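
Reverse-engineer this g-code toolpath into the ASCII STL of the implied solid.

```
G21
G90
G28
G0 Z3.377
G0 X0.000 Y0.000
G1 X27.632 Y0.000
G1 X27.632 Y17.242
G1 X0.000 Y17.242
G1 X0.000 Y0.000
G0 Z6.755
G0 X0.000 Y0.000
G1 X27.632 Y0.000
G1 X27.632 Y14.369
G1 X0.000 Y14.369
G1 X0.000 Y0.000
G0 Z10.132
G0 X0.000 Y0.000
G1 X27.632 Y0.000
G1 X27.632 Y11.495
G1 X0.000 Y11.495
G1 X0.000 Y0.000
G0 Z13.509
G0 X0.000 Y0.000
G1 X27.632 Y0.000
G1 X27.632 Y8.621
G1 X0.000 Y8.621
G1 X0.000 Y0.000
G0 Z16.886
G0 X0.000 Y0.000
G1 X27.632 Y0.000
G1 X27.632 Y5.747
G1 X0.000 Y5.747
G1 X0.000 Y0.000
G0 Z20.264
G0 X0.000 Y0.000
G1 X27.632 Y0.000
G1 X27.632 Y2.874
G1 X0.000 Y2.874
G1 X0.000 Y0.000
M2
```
solid part
  facet normal 0.0000 0.0000 -1.0000
    outer loop
      vertex 27.632 20.116 0.000
      vertex 27.632 0.000 0.000
      vertex 0.000 0.000 0.000
    endloop
  endfacet
  facet normal 0.0000 0.0000 -1.0000
    outer loop
      vertex 0.000 20.116 0.000
      vertex 27.632 20.116 0.000
      vertex 0.000 0.000 0.000
    endloop
  endfacet
  facet normal 0.0000 -1.0000 0.0000
    outer loop
      vertex 0.000 0.000 0.000
      vertex 27.632 0.000 0.000
      vertex 27.632 0.000 23.641
    endloop
  endfacet
  facet normal 0.0000 -1.0000 0.0000
    outer loop
      vertex 0.000 0.000 0.000
      vertex 27.632 0.000 23.641
      vertex 0.000 0.000 23.641
    endloop
  endfacet
  facet normal 0.0000 0.7616 0.6480
    outer loop
      vertex 0.000 0.000 23.641
      vertex 27.632 0.000 23.641
      vertex 27.632 20.116 0.000
    endloop
  endfacet
  facet normal 0.0000 0.7616 0.6480
    outer loop
      vertex 0.000 0.000 23.641
      vertex 27.632 20.116 0.000
      vertex 0.000 20.116 0.000
    endloop
  endfacet
  facet normal -1.0000 0.0000 0.0000
    outer loop
      vertex 0.000 0.000 23.641
      vertex 0.000 20.116 0.000
      vertex 0.000 0.000 0.000
    endloop
  endfacet
  facet normal 1.0000 0.0000 0.0000
    outer loop
      vertex 27.632 0.000 0.000
      vertex 27.632 20.116 0.000
      vertex 27.632 0.000 23.641
    endloop
  endfacet
endsolid part

The G0 Z moves step by Δz≈3.377 mm. The G1 loops shrink linearly with z, so the solid tapers from its base footprint up to z≈23.6. Closing with a flat bottom cap and the tapered top and triangulating gives 8 facets — a wedge (ramp): 27.6 × 20.1 mm base, rising to 23.6 mm along the y=0 edge and sloping linearly to z=0 at y=20.1.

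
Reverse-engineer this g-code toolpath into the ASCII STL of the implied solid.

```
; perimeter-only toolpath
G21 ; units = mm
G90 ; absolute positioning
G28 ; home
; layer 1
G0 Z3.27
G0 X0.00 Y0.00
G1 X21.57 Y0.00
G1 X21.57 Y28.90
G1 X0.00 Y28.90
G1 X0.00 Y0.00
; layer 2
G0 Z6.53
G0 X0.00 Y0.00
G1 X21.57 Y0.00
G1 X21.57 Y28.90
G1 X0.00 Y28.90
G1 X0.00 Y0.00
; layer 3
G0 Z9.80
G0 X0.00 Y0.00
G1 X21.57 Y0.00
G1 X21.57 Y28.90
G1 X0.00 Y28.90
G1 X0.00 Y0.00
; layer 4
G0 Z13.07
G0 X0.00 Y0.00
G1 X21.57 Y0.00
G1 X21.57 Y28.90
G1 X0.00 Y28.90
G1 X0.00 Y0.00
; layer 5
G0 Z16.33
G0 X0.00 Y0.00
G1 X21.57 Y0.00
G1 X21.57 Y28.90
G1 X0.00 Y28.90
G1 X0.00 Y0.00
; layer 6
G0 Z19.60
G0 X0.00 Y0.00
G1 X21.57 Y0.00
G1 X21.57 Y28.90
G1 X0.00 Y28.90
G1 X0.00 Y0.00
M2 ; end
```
solid part
  facet normal 0.0000 0.0000 -1.0000
    outer loop
      vertex 21.57 28.90 0.00
      vertex 21.57 0.00 0.00
      vertex 0.00 0.00 0.00
    endloop
  endfacet
  facet normal 0.0000 0.0000 -1.0000
    outer loop
      vertex 0.00 28.90 0.00
      vertex 21.57 28.90 0.00
      vertex 0.00 0.00 0.00
    endloop
  endfacet
  facet normal 0.0000 0.0000 1.0000
    outer loop
      vertex 0.00 0.00 19.60
      vertex 21.57 0.00 19.60
      vertex 21.57 28.90 19.60
    endloop
  endfacet
  facet normal 0.0000 0.0000 1.0000
    outer loop
      vertex 0.00 0.00 19.60
      vertex 21.57 28.90 19.60
      vertex 0.00 28.90 19.60
    endloop
  endfacet
  facet normal 0.0000 -1.0000 0.0000
    outer loop
      vertex 0.00 0.00 0.00
      vertex 21.57 0.00 0.00
      vertex 21.57 0.00 19.60
    endloop
  endfacet
  facet normal 0.0000 -1.0000 0.0000
    outer loop
      vertex 0.00 0.00 0.00
      vertex 21.57 0.00 19.60
      vertex 0.00 0.00 19.60
    endloop
  endfacet
  facet normal 0.0000 1.0000 0.0000
    outer loop
      vertex 21.57 28.90 19.60
      vertex 21.57 28.90 0.00
      vertex 0.00 28.90 0.00
    endloop
  endfacet
  facet normal 0.0000 1.0000 0.0000
    outer loop
      vertex 0.00 28.90 19.60
      vertex 21.57 28.90 19.60
      vertex 0.00 28.90 0.00
    endloop
  endfacet
  facet normal -1.0000 0.0000 0.0000
    outer loop
      vertex 0.00 28.90 19.60
      vertex 0.00 28.90 0.00
      vertex 0.00 0.00 0.00
    endloop
  endfacet
  facet normal -1.0000 0.0000 0.0000
    outer loop
      vertex 0.00 0.00 19.60
      vertex 0.00 28.90 19.60
      vertex 0.00 0.00 0.00
    endloop
  endfacet
  facet normal 1.0000 0.0000 0.0000
    outer loop
      vertex 21.57 0.00 0.00
      vertex 21.57 28.90 0.00
      vertex 21.57 28.90 19.60
    endloop
  endfacet
  facet normal 1.0000 0.0000 0.0000
    outer loop
      vertex 21.57 0.00 0.00
      vertex 21.57 28.90 19.60
      vertex 21.57 0.00 19.60
    endloop
  endfacet
endsolid part

The G0 Z moves step by Δz≈3.27 mm. Every layer's G1 loop is the same polygon, so the solid is a straight extrusion of it from z=0 to z≈19.6. Closing with flat bottom and top caps and triangulating gives 12 facets — a rectangular box, roughly 21.6 × 28.9 mm footprint and 19.6 mm tall.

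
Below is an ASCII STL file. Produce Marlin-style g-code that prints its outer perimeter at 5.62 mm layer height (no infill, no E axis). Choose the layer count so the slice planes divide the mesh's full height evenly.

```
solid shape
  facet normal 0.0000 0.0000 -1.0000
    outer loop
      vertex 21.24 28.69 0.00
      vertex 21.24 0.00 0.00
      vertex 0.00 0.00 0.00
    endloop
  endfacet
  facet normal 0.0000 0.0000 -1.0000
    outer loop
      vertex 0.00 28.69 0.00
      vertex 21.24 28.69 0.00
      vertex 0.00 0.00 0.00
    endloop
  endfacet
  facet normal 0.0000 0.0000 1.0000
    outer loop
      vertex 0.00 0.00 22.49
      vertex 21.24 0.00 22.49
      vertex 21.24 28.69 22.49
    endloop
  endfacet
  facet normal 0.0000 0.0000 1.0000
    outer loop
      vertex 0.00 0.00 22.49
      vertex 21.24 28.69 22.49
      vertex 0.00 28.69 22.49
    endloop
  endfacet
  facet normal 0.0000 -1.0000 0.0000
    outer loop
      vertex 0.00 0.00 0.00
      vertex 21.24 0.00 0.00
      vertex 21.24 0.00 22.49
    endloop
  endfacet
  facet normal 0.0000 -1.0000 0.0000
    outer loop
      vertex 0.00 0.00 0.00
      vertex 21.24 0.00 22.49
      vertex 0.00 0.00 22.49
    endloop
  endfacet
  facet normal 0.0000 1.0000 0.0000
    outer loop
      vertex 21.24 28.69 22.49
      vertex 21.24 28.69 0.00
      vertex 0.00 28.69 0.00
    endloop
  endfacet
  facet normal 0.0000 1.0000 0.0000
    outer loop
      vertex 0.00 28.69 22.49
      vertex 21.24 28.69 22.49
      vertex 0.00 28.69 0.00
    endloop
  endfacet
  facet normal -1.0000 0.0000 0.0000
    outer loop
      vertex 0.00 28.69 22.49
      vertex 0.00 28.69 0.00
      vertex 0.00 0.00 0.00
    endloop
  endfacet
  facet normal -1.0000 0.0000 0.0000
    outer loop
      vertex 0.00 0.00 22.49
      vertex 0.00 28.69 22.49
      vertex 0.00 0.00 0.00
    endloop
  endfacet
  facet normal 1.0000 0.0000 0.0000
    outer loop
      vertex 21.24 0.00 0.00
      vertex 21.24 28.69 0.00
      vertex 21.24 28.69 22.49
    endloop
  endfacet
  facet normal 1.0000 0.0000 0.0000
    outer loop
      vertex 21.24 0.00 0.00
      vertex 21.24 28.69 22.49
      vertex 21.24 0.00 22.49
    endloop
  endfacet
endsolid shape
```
; perimeter-only toolpath
G21 ; units = mm
G90 ; absolute positioning
G28 ; home
; layer 1
G0 Z5.62
G0 X0.00 Y0.00
G1 X21.24 Y0.00
G1 X21.24 Y28.69
G1 X0.00 Y28.69
G1 X0.00 Y0.00
; layer 2
G0 Z11.24
G0 X0.00 Y0.00
G1 X21.24 Y0.00
G1 X21.24 Y28.69
G1 X0.00 Y28.69
G1 X0.00 Y0.00
; layer 3
G0 Z16.87
G0 X0.00 Y0.00
G1 X21.24 Y0.00
G1 X21.24 Y28.69
G1 X0.00 Y28.69
G1 X0.00 Y0.00
; layer 4
G0 Z22.49
G0 X0.00 Y0.00
G1 X21.24 Y0.00
G1 X21.24 Y28.69
G1 X0.00 Y28.69
G1 X0.00 Y0.00
M2 ; end

The solid is a rectangular box, roughly 21.2 × 28.7 mm footprint and 22.5 mm tall. Slicing at Δz = 5.62 mm — 4 equal slices spanning the solid's height, so layer i sits at z = i·h/4 — gives 4 non-empty perimeters. Each is a 4-segment closed polygon; G0 lifts to the layer z and rapids to the start vertex, then G1 traces the edges.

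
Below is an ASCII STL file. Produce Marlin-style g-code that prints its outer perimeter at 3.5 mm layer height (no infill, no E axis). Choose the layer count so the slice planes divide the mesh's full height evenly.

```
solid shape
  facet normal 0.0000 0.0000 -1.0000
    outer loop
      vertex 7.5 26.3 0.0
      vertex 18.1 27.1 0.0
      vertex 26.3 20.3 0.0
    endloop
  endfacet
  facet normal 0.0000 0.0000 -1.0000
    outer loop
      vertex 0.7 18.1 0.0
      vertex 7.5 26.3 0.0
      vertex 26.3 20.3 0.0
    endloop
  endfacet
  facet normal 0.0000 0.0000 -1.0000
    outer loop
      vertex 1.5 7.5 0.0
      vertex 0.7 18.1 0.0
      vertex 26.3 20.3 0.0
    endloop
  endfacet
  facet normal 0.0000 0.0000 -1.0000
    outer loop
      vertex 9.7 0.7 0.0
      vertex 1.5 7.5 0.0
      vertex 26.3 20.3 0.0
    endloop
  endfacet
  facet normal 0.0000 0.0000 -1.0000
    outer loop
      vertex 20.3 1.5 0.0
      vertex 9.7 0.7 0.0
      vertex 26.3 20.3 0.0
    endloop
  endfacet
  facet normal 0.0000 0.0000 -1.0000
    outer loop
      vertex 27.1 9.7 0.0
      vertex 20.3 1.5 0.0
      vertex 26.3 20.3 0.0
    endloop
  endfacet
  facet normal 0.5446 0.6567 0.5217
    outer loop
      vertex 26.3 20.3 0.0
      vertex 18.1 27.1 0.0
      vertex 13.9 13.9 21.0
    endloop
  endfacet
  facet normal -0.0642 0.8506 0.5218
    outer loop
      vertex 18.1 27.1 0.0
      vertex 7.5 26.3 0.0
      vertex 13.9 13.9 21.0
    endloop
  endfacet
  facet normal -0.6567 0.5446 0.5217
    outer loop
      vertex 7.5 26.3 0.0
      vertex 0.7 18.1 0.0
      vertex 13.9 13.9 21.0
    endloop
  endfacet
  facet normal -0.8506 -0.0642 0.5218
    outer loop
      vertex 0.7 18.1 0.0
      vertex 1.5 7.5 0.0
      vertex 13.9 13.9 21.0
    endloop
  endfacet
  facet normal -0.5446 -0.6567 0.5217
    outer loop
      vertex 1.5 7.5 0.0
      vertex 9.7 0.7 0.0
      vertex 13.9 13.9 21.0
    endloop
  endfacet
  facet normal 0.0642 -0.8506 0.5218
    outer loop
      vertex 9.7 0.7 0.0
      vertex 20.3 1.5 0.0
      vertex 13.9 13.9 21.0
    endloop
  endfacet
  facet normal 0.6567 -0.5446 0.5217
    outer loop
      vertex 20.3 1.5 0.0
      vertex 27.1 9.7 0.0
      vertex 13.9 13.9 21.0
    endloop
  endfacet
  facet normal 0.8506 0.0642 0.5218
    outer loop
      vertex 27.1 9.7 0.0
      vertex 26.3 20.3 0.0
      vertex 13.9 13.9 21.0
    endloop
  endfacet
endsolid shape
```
; perimeter-only toolpath
G21 ; units = mm
G90 ; absolute positioning
G28 ; home
; layer 1
G0 Z3.5
G0 X24.2 Y19.2
G1 X17.4 Y24.9
G1 X8.6 Y24.2
G1 X2.9 Y17.4
G1 X3.6 Y8.6
G1 X10.4 Y2.9
G1 X19.2 Y3.6
G1 X24.9 Y10.4
G1 X24.2 Y19.2
; layer 2
G0 Z7.0
G0 X22.2 Y18.2
G1 X16.7 Y22.7
G1 X9.6 Y22.2
G1 X5.1 Y16.7
G1 X5.6 Y9.6
G1 X11.1 Y5.1
G1 X18.2 Y5.6
G1 X22.7 Y11.1
G1 X22.2 Y18.2
; layer 3
G0 Z10.5
G0 X20.1 Y17.1
G1 X16.0 Y20.5
G1 X10.7 Y20.1
G1 X7.3 Y16.0
G1 X7.7 Y10.7
G1 X11.8 Y7.3
G1 X17.1 Y7.7
G1 X20.5 Y11.8
G1 X20.1 Y17.1
; layer 4
G0 Z14.0
G0 X18.0 Y16.0
G1 X15.3 Y18.3
G1 X11.8 Y18.0
G1 X9.5 Y15.3
G1 X9.8 Y11.8
G1 X12.5 Y9.5
G1 X16.0 Y9.8
G1 X18.3 Y12.5
G1 X18.0 Y16.0
; layer 5
G0 Z17.5
G0 X16.0 Y15.0
G1 X14.6 Y16.1
G1 X12.8 Y16.0
G1 X11.7 Y14.6
G1 X11.8 Y12.8
G1 X13.2 Y11.7
G1 X15.0 Y11.8
G1 X16.1 Y13.2
G1 X16.0 Y15.0
M2 ; end

The solid is a regular 8-sided pyramid, base circumscribed radius ≈ 13.9 mm, apex at z ≈ 21 mm. Slicing at Δz = 3.5 mm — 6 equal slices spanning the solid's height, so layer i sits at z = i·h/6 — gives 5 non-empty perimeters. Each is a 8-segment closed polygon; G0 lifts to the layer z and rapids to the start vertex, then G1 traces the edges. The cross-section shrinks linearly with z (the slice at the apex is degenerate and omitted).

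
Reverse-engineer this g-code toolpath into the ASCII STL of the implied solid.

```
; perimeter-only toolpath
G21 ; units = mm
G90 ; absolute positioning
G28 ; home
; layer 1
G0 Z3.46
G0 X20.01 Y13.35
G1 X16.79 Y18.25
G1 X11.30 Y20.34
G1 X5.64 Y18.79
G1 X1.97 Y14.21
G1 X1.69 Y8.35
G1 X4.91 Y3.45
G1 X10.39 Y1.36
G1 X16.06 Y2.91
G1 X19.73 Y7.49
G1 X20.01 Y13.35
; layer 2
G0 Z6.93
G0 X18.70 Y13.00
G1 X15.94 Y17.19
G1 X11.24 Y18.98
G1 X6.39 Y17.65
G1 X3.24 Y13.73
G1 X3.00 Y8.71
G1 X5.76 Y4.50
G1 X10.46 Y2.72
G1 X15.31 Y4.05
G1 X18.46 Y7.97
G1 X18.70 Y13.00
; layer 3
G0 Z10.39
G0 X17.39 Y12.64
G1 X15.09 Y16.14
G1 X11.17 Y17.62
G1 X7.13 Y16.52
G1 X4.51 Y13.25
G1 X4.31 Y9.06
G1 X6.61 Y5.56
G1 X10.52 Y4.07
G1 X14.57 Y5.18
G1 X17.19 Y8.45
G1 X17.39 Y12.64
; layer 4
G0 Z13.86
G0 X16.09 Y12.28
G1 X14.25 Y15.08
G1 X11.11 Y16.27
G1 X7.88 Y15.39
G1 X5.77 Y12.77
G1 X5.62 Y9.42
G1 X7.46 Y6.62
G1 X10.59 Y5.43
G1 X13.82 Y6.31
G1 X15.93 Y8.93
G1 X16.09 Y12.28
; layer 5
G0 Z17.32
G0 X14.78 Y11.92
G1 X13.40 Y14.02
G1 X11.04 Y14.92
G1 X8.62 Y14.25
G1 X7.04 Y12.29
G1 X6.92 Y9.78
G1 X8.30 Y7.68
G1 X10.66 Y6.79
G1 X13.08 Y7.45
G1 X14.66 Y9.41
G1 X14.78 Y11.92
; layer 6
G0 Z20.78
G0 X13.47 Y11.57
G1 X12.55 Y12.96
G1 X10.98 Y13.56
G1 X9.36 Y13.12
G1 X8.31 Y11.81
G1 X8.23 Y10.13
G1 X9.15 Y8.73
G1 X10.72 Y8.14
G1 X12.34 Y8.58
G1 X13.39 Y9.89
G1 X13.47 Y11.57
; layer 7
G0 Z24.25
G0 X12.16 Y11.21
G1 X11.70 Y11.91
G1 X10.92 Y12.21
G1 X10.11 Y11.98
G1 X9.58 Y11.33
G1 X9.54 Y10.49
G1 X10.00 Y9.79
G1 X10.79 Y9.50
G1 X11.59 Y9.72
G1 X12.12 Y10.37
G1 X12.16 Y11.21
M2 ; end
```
solid part
  facet normal 0.0000 0.0000 -1.0000
    outer loop
      vertex 11.37 21.69 0.00
      vertex 17.64 19.31 0.00
      vertex 21.32 13.71 0.00
    endloop
  endfacet
  facet normal 0.0000 0.0000 -1.0000
    outer loop
      vertex 4.90 19.92 0.00
      vertex 11.37 21.69 0.00
      vertex 21.32 13.71 0.00
    endloop
  endfacet
  facet normal 0.0000 0.0000 -1.0000
    outer loop
      vertex 0.70 14.69 0.00
      vertex 4.90 19.92 0.00
      vertex 21.32 13.71 0.00
    endloop
  endfacet
  facet normal 0.0000 0.0000 -1.0000
    outer loop
      vertex 0.38 7.99 0.00
      vertex 0.70 14.69 0.00
      vertex 21.32 13.71 0.00
    endloop
  endfacet
  facet normal 0.0000 0.0000 -1.0000
    outer loop
      vertex 4.06 2.39 0.00
      vertex 0.38 7.99 0.00
      vertex 21.32 13.71 0.00
    endloop
  endfacet
  facet normal 0.0000 0.0000 -1.0000
    outer loop
      vertex 10.33 0.01 0.00
      vertex 4.06 2.39 0.00
      vertex 21.32 13.71 0.00
    endloop
  endfacet
  facet normal 0.0000 0.0000 -1.0000
    outer loop
      vertex 16.80 1.78 0.00
      vertex 10.33 0.01 0.00
      vertex 21.32 13.71 0.00
    endloop
  endfacet
  facet normal 0.0000 0.0000 -1.0000
    outer loop
      vertex 21.00 7.01 0.00
      vertex 16.80 1.78 0.00
      vertex 21.32 13.71 0.00
    endloop
  endfacet
  facet normal 0.7832 0.5146 0.3490
    outer loop
      vertex 21.32 13.71 0.00
      vertex 17.64 19.31 0.00
      vertex 10.85 10.85 27.71
    endloop
  endfacet
  facet normal 0.3326 0.8761 0.3490
    outer loop
      vertex 17.64 19.31 0.00
      vertex 11.37 21.69 0.00
      vertex 10.85 10.85 27.71
    endloop
  endfacet
  facet normal -0.2473 0.9039 0.3490
    outer loop
      vertex 11.37 21.69 0.00
      vertex 4.90 19.92 0.00
      vertex 10.85 10.85 27.71
    endloop
  endfacet
  facet normal -0.7307 0.5868 0.3490
    outer loop
      vertex 4.90 19.92 0.00
      vertex 0.70 14.69 0.00
      vertex 10.85 10.85 27.71
    endloop
  endfacet
  facet normal -0.9360 0.0447 0.3491
    outer loop
      vertex 0.70 14.69 0.00
      vertex 0.38 7.99 0.00
      vertex 10.85 10.85 27.71
    endloop
  endfacet
  facet normal -0.7832 -0.5146 0.3490
    outer loop
      vertex 0.38 7.99 0.00
      vertex 4.06 2.39 0.00
      vertex 10.85 10.85 27.71
    endloop
  endfacet
  facet normal -0.3326 -0.8761 0.3490
    outer loop
      vertex 4.06 2.39 0.00
      vertex 10.33 0.01 0.00
      vertex 10.85 10.85 27.71
    endloop
  endfacet
  facet normal 0.2473 -0.9039 0.3490
    outer loop
      vertex 10.33 0.01 0.00
      vertex 16.80 1.78 0.00
      vertex 10.85 10.85 27.71
    endloop
  endfacet
  facet normal 0.7307 -0.5868 0.3490
    outer loop
      vertex 16.80 1.78 0.00
      vertex 21.00 7.01 0.00
      vertex 10.85 10.85 27.71
    endloop
  endfacet
  facet normal 0.9360 -0.0447 0.3491
    outer loop
      vertex 21.00 7.01 0.00
      vertex 21.32 13.71 0.00
      vertex 10.85 10.85 27.71
    endloop
  endfacet
endsolid part

The G0 Z moves step by Δz≈3.46 mm. The G1 loops shrink linearly with z, so the solid tapers from its base footprint up to z≈27.7. Closing with a flat bottom cap and the tapered top and triangulating gives 18 facets — a regular 10-sided pyramid, base circumscribed radius ≈ 10.8 mm, apex at z ≈ 27.7 mm.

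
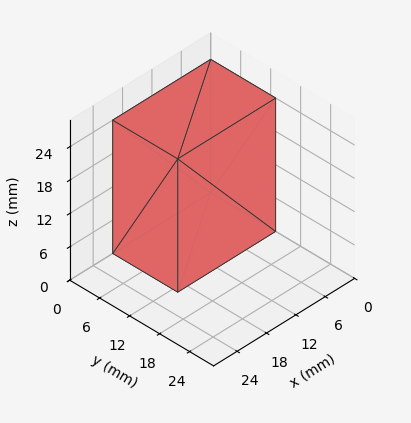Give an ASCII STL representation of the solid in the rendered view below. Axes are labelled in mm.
Reading the render: the shape is a rectangular box, roughly 20 × 13 mm footprint and 24 mm tall (dimensions read to the nearest mm from the axis ticks). For the STL, each face is triangulated and given an outward normal.

solid part
  facet normal 0.0000 0.0000 -1.0000
    outer loop
      vertex 20.000 13.000 0.000
      vertex 20.000 0.000 0.000
      vertex 0.000 0.000 0.000
    endloop
  endfacet
  facet normal 0.0000 0.0000 -1.0000
    outer loop
      vertex 0.000 13.000 0.000
      vertex 20.000 13.000 0.000
      vertex 0.000 0.000 0.000
    endloop
  endfacet
  facet normal 0.0000 0.0000 1.0000
    outer loop
      vertex 0.000 0.000 24.000
      vertex 20.000 0.000 24.000
      vertex 20.000 13.000 24.000
    endloop
  endfacet
  facet normal 0.0000 0.0000 1.0000
    outer loop
      vertex 0.000 0.000 24.000
      vertex 20.000 13.000 24.000
      vertex 0.000 13.000 24.000
    endloop
  endfacet
  facet normal 0.0000 -1.0000 0.0000
    outer loop
      vertex 0.000 0.000 0.000
      vertex 20.000 0.000 0.000
      vertex 20.000 0.000 24.000
    endloop
  endfacet
  facet normal 0.0000 -1.0000 0.0000
    outer loop
      vertex 0.000 0.000 0.000
      vertex 20.000 0.000 24.000
      vertex 0.000 0.000 24.000
    endloop
  endfacet
  facet normal 0.0000 1.0000 0.0000
    outer loop
      vertex 20.000 13.000 24.000
      vertex 20.000 13.000 0.000
      vertex 0.000 13.000 0.000
    endloop
  endfacet
  facet normal 0.0000 1.0000 0.0000
    outer loop
      vertex 0.000 13.000 24.000
      vertex 20.000 13.000 24.000
      vertex 0.000 13.000 0.000
    endloop
  endfacet
  facet normal -1.0000 0.0000 0.0000
    outer loop
      vertex 0.000 13.000 24.000
      vertex 0.000 13.000 0.000
      vertex 0.000 0.000 0.000
    endloop
  endfacet
  facet normal -1.0000 0.0000 0.0000
    outer loop
      vertex 0.000 0.000 24.000
      vertex 0.000 13.000 24.000
      vertex 0.000 0.000 0.000
    endloop
  endfacet
  facet normal 1.0000 0.0000 0.0000
    outer loop
      vertex 20.000 0.000 0.000
      vertex 20.000 13.000 0.000
      vertex 20.000 13.000 24.000
    endloop
  endfacet
  facet normal 1.0000 0.0000 0.0000
    outer loop
      vertex 20.000 0.000 0.000
      vertex 20.000 13.000 24.000
      vertex 20.000 0.000 24.000
    endloop
  endfacet
endsolid part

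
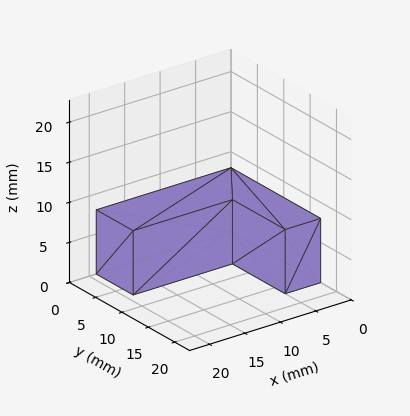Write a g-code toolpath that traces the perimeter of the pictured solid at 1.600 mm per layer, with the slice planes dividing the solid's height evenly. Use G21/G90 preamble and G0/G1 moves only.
Reading the render: the shape is an L-shaped prism: outer 19 × 17 mm, arm thicknesses ≈ 7 mm (horizontal) and 5 mm (vertical), extruded 8 mm in z (dimensions read to the nearest mm from the axis ticks). For the g-code, the solid's height is divided into equal slices at the stated Δz and each level perimeter traced with G1 moves after a G0 lift.

; perimeter-only toolpath
G21 ; units = mm
G90 ; absolute positioning
G28 ; home
; layer 1
G0 Z1.600
G0 X0.000 Y0.000
G1 X19.000 Y0.000
G1 X19.000 Y7.000
G1 X5.000 Y7.000
G1 X5.000 Y17.000
G1 X0.000 Y17.000
G1 X0.000 Y0.000
; layer 2
G0 Z3.200
G0 X0.000 Y0.000
G1 X19.000 Y0.000
G1 X19.000 Y7.000
G1 X5.000 Y7.000
G1 X5.000 Y17.000
G1 X0.000 Y17.000
G1 X0.000 Y0.000
; layer 3
G0 Z4.800
G0 X0.000 Y0.000
G1 X19.000 Y0.000
G1 X19.000 Y7.000
G1 X5.000 Y7.000
G1 X5.000 Y17.000
G1 X0.000 Y17.000
G1 X0.000 Y0.000
; layer 4
G0 Z6.400
G0 X0.000 Y0.000
G1 X19.000 Y0.000
G1 X19.000 Y7.000
G1 X5.000 Y7.000
G1 X5.000 Y17.000
G1 X0.000 Y17.000
G1 X0.000 Y0.000
; layer 5
G0 Z8.000
G0 X0.000 Y0.000
G1 X19.000 Y0.000
G1 X19.000 Y7.000
G1 X5.000 Y7.000
G1 X5.000 Y17.000
G1 X0.000 Y17.000
G1 X0.000 Y0.000
M2 ; end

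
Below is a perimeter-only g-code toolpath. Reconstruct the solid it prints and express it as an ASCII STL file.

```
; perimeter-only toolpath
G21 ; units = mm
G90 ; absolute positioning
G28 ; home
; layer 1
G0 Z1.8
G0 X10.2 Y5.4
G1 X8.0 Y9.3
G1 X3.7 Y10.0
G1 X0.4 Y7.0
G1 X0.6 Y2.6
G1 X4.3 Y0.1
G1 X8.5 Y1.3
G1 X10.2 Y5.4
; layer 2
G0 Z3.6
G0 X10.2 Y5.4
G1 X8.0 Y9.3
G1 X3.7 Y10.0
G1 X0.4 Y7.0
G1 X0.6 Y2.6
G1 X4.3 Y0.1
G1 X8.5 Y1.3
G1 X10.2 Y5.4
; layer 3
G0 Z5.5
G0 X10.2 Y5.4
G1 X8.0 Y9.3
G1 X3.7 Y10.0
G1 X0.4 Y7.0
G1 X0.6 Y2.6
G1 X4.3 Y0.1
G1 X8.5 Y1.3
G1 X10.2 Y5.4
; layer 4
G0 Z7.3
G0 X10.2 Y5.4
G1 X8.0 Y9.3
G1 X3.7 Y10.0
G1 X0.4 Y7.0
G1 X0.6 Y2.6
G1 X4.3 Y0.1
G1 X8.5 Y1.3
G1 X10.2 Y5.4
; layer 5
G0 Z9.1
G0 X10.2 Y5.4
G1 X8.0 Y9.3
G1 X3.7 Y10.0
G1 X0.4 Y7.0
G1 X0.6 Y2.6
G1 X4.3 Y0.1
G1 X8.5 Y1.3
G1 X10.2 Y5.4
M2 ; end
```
solid part
  facet normal 0.0000 0.0000 -1.0000
    outer loop
      vertex 3.7 10.0 0.0
      vertex 8.0 9.3 0.0
      vertex 10.2 5.4 0.0
    endloop
  endfacet
  facet normal 0.0000 0.0000 -1.0000
    outer loop
      vertex 0.4 7.0 0.0
      vertex 3.7 10.0 0.0
      vertex 10.2 5.4 0.0
    endloop
  endfacet
  facet normal 0.0000 0.0000 -1.0000
    outer loop
      vertex 0.6 2.6 0.0
      vertex 0.4 7.0 0.0
      vertex 10.2 5.4 0.0
    endloop
  endfacet
  facet normal 0.0000 0.0000 -1.0000
    outer loop
      vertex 4.3 0.1 0.0
      vertex 0.6 2.6 0.0
      vertex 10.2 5.4 0.0
    endloop
  endfacet
  facet normal 0.0000 0.0000 -1.0000
    outer loop
      vertex 8.5 1.3 0.0
      vertex 4.3 0.1 0.0
      vertex 10.2 5.4 0.0
    endloop
  endfacet
  facet normal 0.0000 0.0000 1.0000
    outer loop
      vertex 10.2 5.4 9.1
      vertex 8.0 9.3 9.1
      vertex 3.7 10.0 9.1
    endloop
  endfacet
  facet normal 0.0000 0.0000 1.0000
    outer loop
      vertex 10.2 5.4 9.1
      vertex 3.7 10.0 9.1
      vertex 0.4 7.0 9.1
    endloop
  endfacet
  facet normal 0.0000 0.0000 1.0000
    outer loop
      vertex 10.2 5.4 9.1
      vertex 0.4 7.0 9.1
      vertex 0.6 2.6 9.1
    endloop
  endfacet
  facet normal 0.0000 0.0000 1.0000
    outer loop
      vertex 10.2 5.4 9.1
      vertex 0.6 2.6 9.1
      vertex 4.3 0.1 9.1
    endloop
  endfacet
  facet normal 0.0000 0.0000 1.0000
    outer loop
      vertex 10.2 5.4 9.1
      vertex 4.3 0.1 9.1
      vertex 8.5 1.3 9.1
    endloop
  endfacet
  facet normal 0.8710 0.4913 0.0000
    outer loop
      vertex 10.2 5.4 0.0
      vertex 8.0 9.3 0.0
      vertex 8.0 9.3 9.1
    endloop
  endfacet
  facet normal 0.8710 0.4913 0.0000
    outer loop
      vertex 10.2 5.4 0.0
      vertex 8.0 9.3 9.1
      vertex 10.2 5.4 9.1
    endloop
  endfacet
  facet normal 0.1607 0.9870 0.0000
    outer loop
      vertex 8.0 9.3 0.0
      vertex 3.7 10.0 0.0
      vertex 3.7 10.0 9.1
    endloop
  endfacet
  facet normal 0.1607 0.9870 0.0000
    outer loop
      vertex 8.0 9.3 0.0
      vertex 3.7 10.0 9.1
      vertex 8.0 9.3 9.1
    endloop
  endfacet
  facet normal -0.6727 0.7399 0.0000
    outer loop
      vertex 3.7 10.0 0.0
      vertex 0.4 7.0 0.0
      vertex 0.4 7.0 9.1
    endloop
  endfacet
  facet normal -0.6727 0.7399 0.0000
    outer loop
      vertex 3.7 10.0 0.0
      vertex 0.4 7.0 9.1
      vertex 3.7 10.0 9.1
    endloop
  endfacet
  facet normal -0.9990 -0.0454 0.0000
    outer loop
      vertex 0.4 7.0 0.0
      vertex 0.6 2.6 0.0
      vertex 0.6 2.6 9.1
    endloop
  endfacet
  facet normal -0.9990 -0.0454 0.0000
    outer loop
      vertex 0.4 7.0 0.0
      vertex 0.6 2.6 9.1
      vertex 0.4 7.0 9.1
    endloop
  endfacet
  facet normal -0.5599 -0.8286 0.0000
    outer loop
      vertex 0.6 2.6 0.0
      vertex 4.3 0.1 0.0
      vertex 4.3 0.1 9.1
    endloop
  endfacet
  facet normal -0.5599 -0.8286 0.0000
    outer loop
      vertex 0.6 2.6 0.0
      vertex 4.3 0.1 9.1
      vertex 0.6 2.6 9.1
    endloop
  endfacet
  facet normal 0.2747 -0.9615 0.0000
    outer loop
      vertex 4.3 0.1 0.0
      vertex 8.5 1.3 0.0
      vertex 8.5 1.3 9.1
    endloop
  endfacet
  facet normal 0.2747 -0.9615 0.0000
    outer loop
      vertex 4.3 0.1 0.0
      vertex 8.5 1.3 9.1
      vertex 4.3 0.1 9.1
    endloop
  endfacet
  facet normal 0.9237 -0.3830 0.0000
    outer loop
      vertex 8.5 1.3 0.0
      vertex 10.2 5.4 0.0
      vertex 10.2 5.4 9.1
    endloop
  endfacet
  facet normal 0.9237 -0.3830 0.0000
    outer loop
      vertex 8.5 1.3 0.0
      vertex 10.2 5.4 9.1
      vertex 8.5 1.3 9.1
    endloop
  endfacet
endsolid part

The G0 Z moves step by Δz≈1.8 mm. Every layer's G1 loop is the same polygon, so the solid is a straight extrusion of it from z=0 to z≈9.1. Closing with flat bottom and top caps and triangulating gives 24 facets — a regular 7-sided prism (a cylinder approximated with 7 flat sides), circumscribed radius ≈ 5.1 mm, height ≈ 9.1 mm.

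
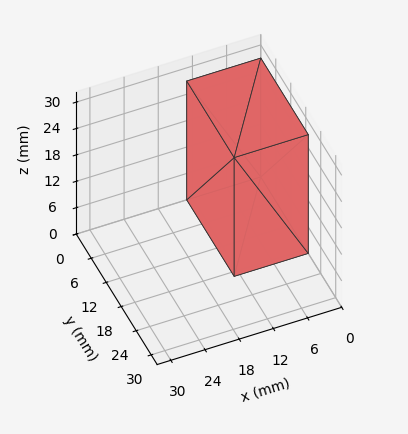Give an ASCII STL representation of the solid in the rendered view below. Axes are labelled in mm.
Reading the render: the shape is a rectangular box, roughly 13 × 19 mm footprint and 27 mm tall (dimensions read to the nearest mm from the axis ticks). For the STL, each face is triangulated and given an outward normal.

solid part
  facet normal 0.0000 0.0000 -1.0000
    outer loop
      vertex 13.000 19.000 0.000
      vertex 13.000 0.000 0.000
      vertex 0.000 0.000 0.000
    endloop
  endfacet
  facet normal 0.0000 0.0000 -1.0000
    outer loop
      vertex 0.000 19.000 0.000
      vertex 13.000 19.000 0.000
      vertex 0.000 0.000 0.000
    endloop
  endfacet
  facet normal 0.0000 0.0000 1.0000
    outer loop
      vertex 0.000 0.000 27.000
      vertex 13.000 0.000 27.000
      vertex 13.000 19.000 27.000
    endloop
  endfacet
  facet normal 0.0000 0.0000 1.0000
    outer loop
      vertex 0.000 0.000 27.000
      vertex 13.000 19.000 27.000
      vertex 0.000 19.000 27.000
    endloop
  endfacet
  facet normal 0.0000 -1.0000 0.0000
    outer loop
      vertex 0.000 0.000 0.000
      vertex 13.000 0.000 0.000
      vertex 13.000 0.000 27.000
    endloop
  endfacet
  facet normal 0.0000 -1.0000 0.0000
    outer loop
      vertex 0.000 0.000 0.000
      vertex 13.000 0.000 27.000
      vertex 0.000 0.000 27.000
    endloop
  endfacet
  facet normal 0.0000 1.0000 0.0000
    outer loop
      vertex 13.000 19.000 27.000
      vertex 13.000 19.000 0.000
      vertex 0.000 19.000 0.000
    endloop
  endfacet
  facet normal 0.0000 1.0000 0.0000
    outer loop
      vertex 0.000 19.000 27.000
      vertex 13.000 19.000 27.000
      vertex 0.000 19.000 0.000
    endloop
  endfacet
  facet normal -1.0000 0.0000 0.0000
    outer loop
      vertex 0.000 19.000 27.000
      vertex 0.000 19.000 0.000
      vertex 0.000 0.000 0.000
    endloop
  endfacet
  facet normal -1.0000 0.0000 0.0000
    outer loop
      vertex 0.000 0.000 27.000
      vertex 0.000 19.000 27.000
      vertex 0.000 0.000 0.000
    endloop
  endfacet
  facet normal 1.0000 0.0000 0.0000
    outer loop
      vertex 13.000 0.000 0.000
      vertex 13.000 19.000 0.000
      vertex 13.000 19.000 27.000
    endloop
  endfacet
  facet normal 1.0000 0.0000 0.0000
    outer loop
      vertex 13.000 0.000 0.000
      vertex 13.000 19.000 27.000
      vertex 13.000 0.000 27.000
    endloop
  endfacet
endsolid part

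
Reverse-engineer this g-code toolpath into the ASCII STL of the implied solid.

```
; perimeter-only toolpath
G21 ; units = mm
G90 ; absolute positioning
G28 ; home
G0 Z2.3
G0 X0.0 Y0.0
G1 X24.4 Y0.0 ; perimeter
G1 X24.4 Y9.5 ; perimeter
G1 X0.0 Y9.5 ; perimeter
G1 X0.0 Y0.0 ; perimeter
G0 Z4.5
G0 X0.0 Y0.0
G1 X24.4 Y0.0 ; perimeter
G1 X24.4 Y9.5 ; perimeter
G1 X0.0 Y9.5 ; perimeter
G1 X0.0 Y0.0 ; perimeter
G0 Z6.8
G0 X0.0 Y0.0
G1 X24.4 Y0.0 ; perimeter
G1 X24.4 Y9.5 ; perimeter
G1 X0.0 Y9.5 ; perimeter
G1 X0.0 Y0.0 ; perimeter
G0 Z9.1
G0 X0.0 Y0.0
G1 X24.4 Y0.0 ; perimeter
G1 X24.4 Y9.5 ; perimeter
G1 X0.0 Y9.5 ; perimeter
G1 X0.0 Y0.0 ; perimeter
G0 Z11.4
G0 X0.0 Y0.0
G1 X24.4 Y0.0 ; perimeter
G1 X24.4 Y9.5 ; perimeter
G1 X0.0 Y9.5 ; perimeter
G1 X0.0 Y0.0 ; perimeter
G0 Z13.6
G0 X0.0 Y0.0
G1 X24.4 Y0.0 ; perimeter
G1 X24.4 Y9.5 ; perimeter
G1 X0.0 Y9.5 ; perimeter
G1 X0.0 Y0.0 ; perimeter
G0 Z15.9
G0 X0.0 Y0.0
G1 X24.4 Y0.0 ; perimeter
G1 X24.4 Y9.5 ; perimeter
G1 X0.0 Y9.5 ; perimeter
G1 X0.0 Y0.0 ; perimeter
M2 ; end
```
solid part
  facet normal 0.0000 0.0000 -1.0000
    outer loop
      vertex 24.4 9.5 0.0
      vertex 24.4 0.0 0.0
      vertex 0.0 0.0 0.0
    endloop
  endfacet
  facet normal 0.0000 0.0000 -1.0000
    outer loop
      vertex 0.0 9.5 0.0
      vertex 24.4 9.5 0.0
      vertex 0.0 0.0 0.0
    endloop
  endfacet
  facet normal 0.0000 0.0000 1.0000
    outer loop
      vertex 0.0 0.0 15.9
      vertex 24.4 0.0 15.9
      vertex 24.4 9.5 15.9
    endloop
  endfacet
  facet normal 0.0000 0.0000 1.0000
    outer loop
      vertex 0.0 0.0 15.9
      vertex 24.4 9.5 15.9
      vertex 0.0 9.5 15.9
    endloop
  endfacet
  facet normal 0.0000 -1.0000 0.0000
    outer loop
      vertex 0.0 0.0 0.0
      vertex 24.4 0.0 0.0
      vertex 24.4 0.0 15.9
    endloop
  endfacet
  facet normal 0.0000 -1.0000 0.0000
    outer loop
      vertex 0.0 0.0 0.0
      vertex 24.4 0.0 15.9
      vertex 0.0 0.0 15.9
    endloop
  endfacet
  facet normal 0.0000 1.0000 0.0000
    outer loop
      vertex 24.4 9.5 15.9
      vertex 24.4 9.5 0.0
      vertex 0.0 9.5 0.0
    endloop
  endfacet
  facet normal 0.0000 1.0000 0.0000
    outer loop
      vertex 0.0 9.5 15.9
      vertex 24.4 9.5 15.9
      vertex 0.0 9.5 0.0
    endloop
  endfacet
  facet normal -1.0000 0.0000 0.0000
    outer loop
      vertex 0.0 9.5 15.9
      vertex 0.0 9.5 0.0
      vertex 0.0 0.0 0.0
    endloop
  endfacet
  facet normal -1.0000 0.0000 0.0000
    outer loop
      vertex 0.0 0.0 15.9
      vertex 0.0 9.5 15.9
      vertex 0.0 0.0 0.0
    endloop
  endfacet
  facet normal 1.0000 0.0000 0.0000
    outer loop
      vertex 24.4 0.0 0.0
      vertex 24.4 9.5 0.0
      vertex 24.4 9.5 15.9
    endloop
  endfacet
  facet normal 1.0000 0.0000 0.0000
    outer loop
      vertex 24.4 0.0 0.0
      vertex 24.4 9.5 15.9
      vertex 24.4 0.0 15.9
    endloop
  endfacet
endsolid part

The G0 Z moves step by Δz≈2.3 mm. Every layer's G1 loop is the same polygon, so the solid is a straight extrusion of it from z=0 to z≈15.9. Closing with flat bottom and top caps and triangulating gives 12 facets — a rectangular box, roughly 24.4 × 9.5 mm footprint and 15.9 mm tall.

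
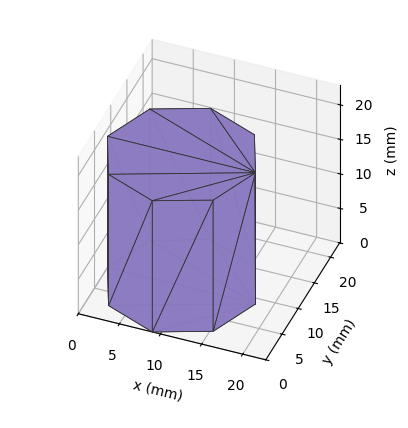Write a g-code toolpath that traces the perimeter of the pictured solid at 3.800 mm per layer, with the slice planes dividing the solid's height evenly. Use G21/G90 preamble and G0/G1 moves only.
Reading the render: the shape is a regular 8-sided prism (a cylinder approximated with 8 flat sides), circumscribed radius ≈ 9 mm, height ≈ 19 mm (dimensions read to the nearest mm from the axis ticks). For the g-code, the solid's height is divided into equal slices at the stated Δz and each level perimeter traced with G1 moves after a G0 lift.

; perimeter-only toolpath
G21 ; units = mm
G90 ; absolute positioning
G28 ; home
; layer 1
G0 Z3.800
G0 X18.000 Y9.000
G1 X15.364 Y15.364
G1 X9.000 Y18.000
G1 X2.636 Y15.364
G1 X0.000 Y9.000
G1 X2.636 Y2.636
G1 X9.000 Y0.000
G1 X15.364 Y2.636
G1 X18.000 Y9.000
; layer 2
G0 Z7.600
G0 X18.000 Y9.000
G1 X15.364 Y15.364
G1 X9.000 Y18.000
G1 X2.636 Y15.364
G1 X0.000 Y9.000
G1 X2.636 Y2.636
G1 X9.000 Y0.000
G1 X15.364 Y2.636
G1 X18.000 Y9.000
; layer 3
G0 Z11.400
G0 X18.000 Y9.000
G1 X15.364 Y15.364
G1 X9.000 Y18.000
G1 X2.636 Y15.364
G1 X0.000 Y9.000
G1 X2.636 Y2.636
G1 X9.000 Y0.000
G1 X15.364 Y2.636
G1 X18.000 Y9.000
; layer 4
G0 Z15.200
G0 X18.000 Y9.000
G1 X15.364 Y15.364
G1 X9.000 Y18.000
G1 X2.636 Y15.364
G1 X0.000 Y9.000
G1 X2.636 Y2.636
G1 X9.000 Y0.000
G1 X15.364 Y2.636
G1 X18.000 Y9.000
; layer 5
G0 Z19.000
G0 X18.000 Y9.000
G1 X15.364 Y15.364
G1 X9.000 Y18.000
G1 X2.636 Y15.364
G1 X0.000 Y9.000
G1 X2.636 Y2.636
G1 X9.000 Y0.000
G1 X15.364 Y2.636
G1 X18.000 Y9.000
M2 ; end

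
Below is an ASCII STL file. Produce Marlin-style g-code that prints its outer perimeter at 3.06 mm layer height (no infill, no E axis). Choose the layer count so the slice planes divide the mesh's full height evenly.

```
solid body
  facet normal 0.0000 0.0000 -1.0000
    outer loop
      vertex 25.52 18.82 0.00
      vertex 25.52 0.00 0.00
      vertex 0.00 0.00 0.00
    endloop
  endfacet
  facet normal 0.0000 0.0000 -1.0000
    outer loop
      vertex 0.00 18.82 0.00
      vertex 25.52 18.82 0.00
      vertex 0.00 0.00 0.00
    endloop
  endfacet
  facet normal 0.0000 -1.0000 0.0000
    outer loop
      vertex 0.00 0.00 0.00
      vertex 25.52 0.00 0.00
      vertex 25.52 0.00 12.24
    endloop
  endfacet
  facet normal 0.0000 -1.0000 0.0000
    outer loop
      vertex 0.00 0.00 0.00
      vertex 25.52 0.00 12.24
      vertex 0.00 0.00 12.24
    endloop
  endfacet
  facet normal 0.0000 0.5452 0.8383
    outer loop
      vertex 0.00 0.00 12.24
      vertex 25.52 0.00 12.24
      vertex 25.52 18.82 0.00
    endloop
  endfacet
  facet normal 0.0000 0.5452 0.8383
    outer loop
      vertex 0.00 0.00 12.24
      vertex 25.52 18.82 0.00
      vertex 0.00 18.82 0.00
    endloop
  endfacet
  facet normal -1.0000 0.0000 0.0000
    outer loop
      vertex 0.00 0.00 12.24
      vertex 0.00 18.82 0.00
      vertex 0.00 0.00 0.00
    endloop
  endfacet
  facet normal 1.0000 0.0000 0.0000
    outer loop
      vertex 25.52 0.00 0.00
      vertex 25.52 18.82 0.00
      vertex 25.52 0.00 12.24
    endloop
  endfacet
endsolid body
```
; perimeter-only toolpath
G21 ; units = mm
G90 ; absolute positioning
G28 ; home
; layer 1
G0 Z3.06
G0 X0.00 Y0.00
G1 X25.52 Y0.00
G1 X25.52 Y14.12
G1 X0.00 Y14.12
G1 X0.00 Y0.00
; layer 2
G0 Z6.12
G0 X0.00 Y0.00
G1 X25.52 Y0.00
G1 X25.52 Y9.41
G1 X0.00 Y9.41
G1 X0.00 Y0.00
; layer 3
G0 Z9.18
G0 X0.00 Y0.00
G1 X25.52 Y0.00
G1 X25.52 Y4.71
G1 X0.00 Y4.71
G1 X0.00 Y0.00
M2 ; end

The solid is a wedge (ramp): 25.5 × 18.8 mm base, rising to 12.2 mm along the y=0 edge and sloping linearly to z=0 at y=18.8. Slicing at Δz = 3.06 mm — 4 equal slices spanning the solid's height, so layer i sits at z = i·h/4 — gives 3 non-empty perimeters. Each is a 4-segment closed polygon; G0 lifts to the layer z and rapids to the start vertex, then G1 traces the edges. The cross-section shrinks linearly with z (the slice at the apex is degenerate and omitted).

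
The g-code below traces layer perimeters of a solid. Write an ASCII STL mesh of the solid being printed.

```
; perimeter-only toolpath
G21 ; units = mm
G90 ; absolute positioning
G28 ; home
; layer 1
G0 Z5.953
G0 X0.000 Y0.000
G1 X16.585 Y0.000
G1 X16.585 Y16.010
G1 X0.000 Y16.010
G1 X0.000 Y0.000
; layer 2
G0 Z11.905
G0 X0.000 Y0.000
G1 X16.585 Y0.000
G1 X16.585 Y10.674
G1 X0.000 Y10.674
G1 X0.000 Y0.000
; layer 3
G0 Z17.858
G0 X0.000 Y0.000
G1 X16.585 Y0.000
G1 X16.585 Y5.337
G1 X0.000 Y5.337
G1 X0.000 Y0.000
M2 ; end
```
solid part
  facet normal 0.0000 0.0000 -1.0000
    outer loop
      vertex 16.585 21.347 0.000
      vertex 16.585 0.000 0.000
      vertex 0.000 0.000 0.000
    endloop
  endfacet
  facet normal 0.0000 0.0000 -1.0000
    outer loop
      vertex 0.000 21.347 0.000
      vertex 16.585 21.347 0.000
      vertex 0.000 0.000 0.000
    endloop
  endfacet
  facet normal 0.0000 -1.0000 0.0000
    outer loop
      vertex 0.000 0.000 0.000
      vertex 16.585 0.000 0.000
      vertex 16.585 0.000 23.811
    endloop
  endfacet
  facet normal 0.0000 -1.0000 0.0000
    outer loop
      vertex 0.000 0.000 0.000
      vertex 16.585 0.000 23.811
      vertex 0.000 0.000 23.811
    endloop
  endfacet
  facet normal 0.0000 0.7446 0.6675
    outer loop
      vertex 0.000 0.000 23.811
      vertex 16.585 0.000 23.811
      vertex 16.585 21.347 0.000
    endloop
  endfacet
  facet normal 0.0000 0.7446 0.6675
    outer loop
      vertex 0.000 0.000 23.811
      vertex 16.585 21.347 0.000
      vertex 0.000 21.347 0.000
    endloop
  endfacet
  facet normal -1.0000 0.0000 0.0000
    outer loop
      vertex 0.000 0.000 23.811
      vertex 0.000 21.347 0.000
      vertex 0.000 0.000 0.000
    endloop
  endfacet
  facet normal 1.0000 0.0000 0.0000
    outer loop
      vertex 16.585 0.000 0.000
      vertex 16.585 21.347 0.000
      vertex 16.585 0.000 23.811
    endloop
  endfacet
endsolid part

The G0 Z moves step by Δz≈5.953 mm. The G1 loops shrink linearly with z, so the solid tapers from its base footprint up to z≈23.8. Closing with a flat bottom cap and the tapered top and triangulating gives 8 facets — a wedge (ramp): 16.6 × 21.3 mm base, rising to 23.8 mm along the y=0 edge and sloping linearly to z=0 at y=21.3.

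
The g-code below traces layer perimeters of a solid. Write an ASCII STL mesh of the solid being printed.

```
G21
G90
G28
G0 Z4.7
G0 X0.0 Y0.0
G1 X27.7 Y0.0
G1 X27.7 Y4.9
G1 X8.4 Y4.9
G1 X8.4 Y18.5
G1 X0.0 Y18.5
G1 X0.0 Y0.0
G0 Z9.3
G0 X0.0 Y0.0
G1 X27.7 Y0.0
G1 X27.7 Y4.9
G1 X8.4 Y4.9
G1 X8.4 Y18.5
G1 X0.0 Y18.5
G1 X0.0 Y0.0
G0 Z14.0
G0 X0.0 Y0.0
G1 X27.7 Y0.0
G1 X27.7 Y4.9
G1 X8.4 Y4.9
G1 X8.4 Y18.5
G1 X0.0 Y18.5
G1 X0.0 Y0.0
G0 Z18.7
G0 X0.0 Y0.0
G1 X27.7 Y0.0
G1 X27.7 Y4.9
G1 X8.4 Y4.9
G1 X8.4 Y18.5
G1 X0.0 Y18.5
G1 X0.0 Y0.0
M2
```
solid part
  facet normal 0.0000 0.0000 -1.0000
    outer loop
      vertex 27.7 4.9 0.0
      vertex 27.7 0.0 0.0
      vertex 0.0 0.0 0.0
    endloop
  endfacet
  facet normal 0.0000 0.0000 -1.0000
    outer loop
      vertex 8.4 4.9 0.0
      vertex 27.7 4.9 0.0
      vertex 0.0 0.0 0.0
    endloop
  endfacet
  facet normal 0.0000 0.0000 -1.0000
    outer loop
      vertex 8.4 18.5 0.0
      vertex 8.4 4.9 0.0
      vertex 0.0 0.0 0.0
    endloop
  endfacet
  facet normal 0.0000 0.0000 -1.0000
    outer loop
      vertex 0.0 18.5 0.0
      vertex 8.4 18.5 0.0
      vertex 0.0 0.0 0.0
    endloop
  endfacet
  facet normal 0.0000 0.0000 1.0000
    outer loop
      vertex 0.0 0.0 18.7
      vertex 27.7 0.0 18.7
      vertex 27.7 4.9 18.7
    endloop
  endfacet
  facet normal 0.0000 0.0000 1.0000
    outer loop
      vertex 0.0 0.0 18.7
      vertex 27.7 4.9 18.7
      vertex 8.4 4.9 18.7
    endloop
  endfacet
  facet normal 0.0000 0.0000 1.0000
    outer loop
      vertex 0.0 0.0 18.7
      vertex 8.4 4.9 18.7
      vertex 8.4 18.5 18.7
    endloop
  endfacet
  facet normal 0.0000 0.0000 1.0000
    outer loop
      vertex 0.0 0.0 18.7
      vertex 8.4 18.5 18.7
      vertex 0.0 18.5 18.7
    endloop
  endfacet
  facet normal 0.0000 -1.0000 0.0000
    outer loop
      vertex 0.0 0.0 0.0
      vertex 27.7 0.0 0.0
      vertex 27.7 0.0 18.7
    endloop
  endfacet
  facet normal 0.0000 -1.0000 0.0000
    outer loop
      vertex 0.0 0.0 0.0
      vertex 27.7 0.0 18.7
      vertex 0.0 0.0 18.7
    endloop
  endfacet
  facet normal 1.0000 0.0000 0.0000
    outer loop
      vertex 27.7 0.0 0.0
      vertex 27.7 4.9 0.0
      vertex 27.7 4.9 18.7
    endloop
  endfacet
  facet normal 1.0000 0.0000 0.0000
    outer loop
      vertex 27.7 0.0 0.0
      vertex 27.7 4.9 18.7
      vertex 27.7 0.0 18.7
    endloop
  endfacet
  facet normal 0.0000 1.0000 0.0000
    outer loop
      vertex 27.7 4.9 0.0
      vertex 8.4 4.9 0.0
      vertex 8.4 4.9 18.7
    endloop
  endfacet
  facet normal 0.0000 1.0000 0.0000
    outer loop
      vertex 27.7 4.9 0.0
      vertex 8.4 4.9 18.7
      vertex 27.7 4.9 18.7
    endloop
  endfacet
  facet normal 1.0000 0.0000 0.0000
    outer loop
      vertex 8.4 4.9 0.0
      vertex 8.4 18.5 0.0
      vertex 8.4 18.5 18.7
    endloop
  endfacet
  facet normal 1.0000 0.0000 0.0000
    outer loop
      vertex 8.4 4.9 0.0
      vertex 8.4 18.5 18.7
      vertex 8.4 4.9 18.7
    endloop
  endfacet
  facet normal 0.0000 1.0000 0.0000
    outer loop
      vertex 8.4 18.5 0.0
      vertex 0.0 18.5 0.0
      vertex 0.0 18.5 18.7
    endloop
  endfacet
  facet normal 0.0000 1.0000 0.0000
    outer loop
      vertex 8.4 18.5 0.0
      vertex 0.0 18.5 18.7
      vertex 8.4 18.5 18.7
    endloop
  endfacet
  facet normal -1.0000 0.0000 0.0000
    outer loop
      vertex 0.0 18.5 0.0
      vertex 0.0 0.0 0.0
      vertex 0.0 0.0 18.7
    endloop
  endfacet
  facet normal -1.0000 0.0000 0.0000
    outer loop
      vertex 0.0 18.5 0.0
      vertex 0.0 0.0 18.7
      vertex 0.0 18.5 18.7
    endloop
  endfacet
endsolid part

The G0 Z moves step by Δz≈4.7 mm. Every layer's G1 loop is the same polygon, so the solid is a straight extrusion of it from z=0 to z≈18.7. Closing with flat bottom and top caps and triangulating gives 20 facets — an L-shaped prism: outer 27.7 × 18.5 mm, arm thicknesses ≈ 4.9 mm (horizontal) and 8.4 mm (vertical), extruded 18.7 mm in z.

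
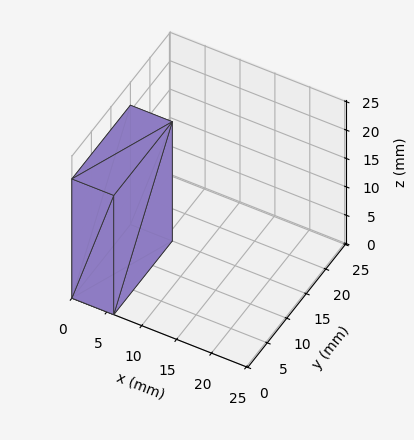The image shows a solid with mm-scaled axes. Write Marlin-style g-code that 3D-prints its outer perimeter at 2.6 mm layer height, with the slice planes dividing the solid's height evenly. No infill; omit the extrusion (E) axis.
Reading the render: the shape is a rectangular box, roughly 6 × 15 mm footprint and 21 mm tall (dimensions read to the nearest mm from the axis ticks). For the g-code, the solid's height is divided into equal slices at the stated Δz and each level perimeter traced with G1 moves after a G0 lift.

; perimeter-only toolpath
G21 ; units = mm
G90 ; absolute positioning
G28 ; home
; layer 1
G0 Z2.6
G0 X0.0 Y0.0
G1 X6.0 Y0.0
G1 X6.0 Y15.0
G1 X0.0 Y15.0
G1 X0.0 Y0.0
; layer 2
G0 Z5.2
G0 X0.0 Y0.0
G1 X6.0 Y0.0
G1 X6.0 Y15.0
G1 X0.0 Y15.0
G1 X0.0 Y0.0
; layer 3
G0 Z7.9
G0 X0.0 Y0.0
G1 X6.0 Y0.0
G1 X6.0 Y15.0
G1 X0.0 Y15.0
G1 X0.0 Y0.0
; layer 4
G0 Z10.5
G0 X0.0 Y0.0
G1 X6.0 Y0.0
G1 X6.0 Y15.0
G1 X0.0 Y15.0
G1 X0.0 Y0.0
; layer 5
G0 Z13.1
G0 X0.0 Y0.0
G1 X6.0 Y0.0
G1 X6.0 Y15.0
G1 X0.0 Y15.0
G1 X0.0 Y0.0
; layer 6
G0 Z15.8
G0 X0.0 Y0.0
G1 X6.0 Y0.0
G1 X6.0 Y15.0
G1 X0.0 Y15.0
G1 X0.0 Y0.0
; layer 7
G0 Z18.4
G0 X0.0 Y0.0
G1 X6.0 Y0.0
G1 X6.0 Y15.0
G1 X0.0 Y15.0
G1 X0.0 Y0.0
; layer 8
G0 Z21.0
G0 X0.0 Y0.0
G1 X6.0 Y0.0
G1 X6.0 Y15.0
G1 X0.0 Y15.0
G1 X0.0 Y0.0
M2 ; end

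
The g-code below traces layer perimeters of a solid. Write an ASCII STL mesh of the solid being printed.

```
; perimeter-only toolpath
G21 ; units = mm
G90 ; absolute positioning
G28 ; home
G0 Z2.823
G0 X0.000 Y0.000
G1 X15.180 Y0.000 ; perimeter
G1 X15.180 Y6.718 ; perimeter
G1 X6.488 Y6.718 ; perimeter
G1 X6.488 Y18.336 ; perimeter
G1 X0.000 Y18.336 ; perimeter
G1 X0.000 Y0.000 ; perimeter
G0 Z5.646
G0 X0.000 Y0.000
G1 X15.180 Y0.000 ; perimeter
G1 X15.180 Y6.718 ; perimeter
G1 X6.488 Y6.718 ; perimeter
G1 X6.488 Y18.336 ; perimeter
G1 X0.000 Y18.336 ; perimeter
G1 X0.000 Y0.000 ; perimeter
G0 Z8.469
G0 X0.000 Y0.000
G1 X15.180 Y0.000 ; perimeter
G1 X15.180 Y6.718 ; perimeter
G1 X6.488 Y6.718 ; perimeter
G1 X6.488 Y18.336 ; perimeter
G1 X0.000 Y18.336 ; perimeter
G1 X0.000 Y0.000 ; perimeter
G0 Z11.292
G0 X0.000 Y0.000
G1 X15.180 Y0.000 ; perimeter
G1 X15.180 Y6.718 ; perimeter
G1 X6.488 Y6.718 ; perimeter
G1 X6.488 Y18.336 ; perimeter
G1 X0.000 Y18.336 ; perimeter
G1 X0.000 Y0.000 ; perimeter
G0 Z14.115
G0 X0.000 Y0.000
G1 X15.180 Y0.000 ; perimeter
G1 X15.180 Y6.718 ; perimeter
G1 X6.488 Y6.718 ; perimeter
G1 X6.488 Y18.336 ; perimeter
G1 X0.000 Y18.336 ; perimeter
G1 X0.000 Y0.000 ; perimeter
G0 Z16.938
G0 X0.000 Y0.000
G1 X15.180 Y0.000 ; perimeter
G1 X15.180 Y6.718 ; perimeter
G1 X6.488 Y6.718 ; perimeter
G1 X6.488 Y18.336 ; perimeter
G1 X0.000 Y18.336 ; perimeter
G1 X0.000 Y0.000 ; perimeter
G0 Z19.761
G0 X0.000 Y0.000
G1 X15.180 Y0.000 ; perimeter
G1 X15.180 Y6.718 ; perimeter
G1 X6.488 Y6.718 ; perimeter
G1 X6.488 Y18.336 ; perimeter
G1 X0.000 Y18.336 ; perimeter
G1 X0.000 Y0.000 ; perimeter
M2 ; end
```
solid part
  facet normal 0.0000 0.0000 -1.0000
    outer loop
      vertex 15.180 6.718 0.000
      vertex 15.180 0.000 0.000
      vertex 0.000 0.000 0.000
    endloop
  endfacet
  facet normal 0.0000 0.0000 -1.0000
    outer loop
      vertex 6.488 6.718 0.000
      vertex 15.180 6.718 0.000
      vertex 0.000 0.000 0.000
    endloop
  endfacet
  facet normal 0.0000 0.0000 -1.0000
    outer loop
      vertex 6.488 18.336 0.000
      vertex 6.488 6.718 0.000
      vertex 0.000 0.000 0.000
    endloop
  endfacet
  facet normal 0.0000 0.0000 -1.0000
    outer loop
      vertex 0.000 18.336 0.000
      vertex 6.488 18.336 0.000
      vertex 0.000 0.000 0.000
    endloop
  endfacet
  facet normal 0.0000 0.0000 1.0000
    outer loop
      vertex 0.000 0.000 19.761
      vertex 15.180 0.000 19.761
      vertex 15.180 6.718 19.761
    endloop
  endfacet
  facet normal 0.0000 0.0000 1.0000
    outer loop
      vertex 0.000 0.000 19.761
      vertex 15.180 6.718 19.761
      vertex 6.488 6.718 19.761
    endloop
  endfacet
  facet normal 0.0000 0.0000 1.0000
    outer loop
      vertex 0.000 0.000 19.761
      vertex 6.488 6.718 19.761
      vertex 6.488 18.336 19.761
    endloop
  endfacet
  facet normal 0.0000 0.0000 1.0000
    outer loop
      vertex 0.000 0.000 19.761
      vertex 6.488 18.336 19.761
      vertex 0.000 18.336 19.761
    endloop
  endfacet
  facet normal 0.0000 -1.0000 0.0000
    outer loop
      vertex 0.000 0.000 0.000
      vertex 15.180 0.000 0.000
      vertex 15.180 0.000 19.761
    endloop
  endfacet
  facet normal 0.0000 -1.0000 0.0000
    outer loop
      vertex 0.000 0.000 0.000
      vertex 15.180 0.000 19.761
      vertex 0.000 0.000 19.761
    endloop
  endfacet
  facet normal 1.0000 0.0000 0.0000
    outer loop
      vertex 15.180 0.000 0.000
      vertex 15.180 6.718 0.000
      vertex 15.180 6.718 19.761
    endloop
  endfacet
  facet normal 1.0000 0.0000 0.0000
    outer loop
      vertex 15.180 0.000 0.000
      vertex 15.180 6.718 19.761
      vertex 15.180 0.000 19.761
    endloop
  endfacet
  facet normal 0.0000 1.0000 0.0000
    outer loop
      vertex 15.180 6.718 0.000
      vertex 6.488 6.718 0.000
      vertex 6.488 6.718 19.761
    endloop
  endfacet
  facet normal 0.0000 1.0000 0.0000
    outer loop
      vertex 15.180 6.718 0.000
      vertex 6.488 6.718 19.761
      vertex 15.180 6.718 19.761
    endloop
  endfacet
  facet normal 1.0000 0.0000 0.0000
    outer loop
      vertex 6.488 6.718 0.000
      vertex 6.488 18.336 0.000
      vertex 6.488 18.336 19.761
    endloop
  endfacet
  facet normal 1.0000 0.0000 0.0000
    outer loop
      vertex 6.488 6.718 0.000
      vertex 6.488 18.336 19.761
      vertex 6.488 6.718 19.761
    endloop
  endfacet
  facet normal 0.0000 1.0000 0.0000
    outer loop
      vertex 6.488 18.336 0.000
      vertex 0.000 18.336 0.000
      vertex 0.000 18.336 19.761
    endloop
  endfacet
  facet normal 0.0000 1.0000 0.0000
    outer loop
      vertex 6.488 18.336 0.000
      vertex 0.000 18.336 19.761
      vertex 6.488 18.336 19.761
    endloop
  endfacet
  facet normal -1.0000 0.0000 0.0000
    outer loop
      vertex 0.000 18.336 0.000
      vertex 0.000 0.000 0.000
      vertex 0.000 0.000 19.761
    endloop
  endfacet
  facet normal -1.0000 0.0000 0.0000
    outer loop
      vertex 0.000 18.336 0.000
      vertex 0.000 0.000 19.761
      vertex 0.000 18.336 19.761
    endloop
  endfacet
endsolid part

The G0 Z moves step by Δz≈2.823 mm. Every layer's G1 loop is the same polygon, so the solid is a straight extrusion of it from z=0 to z≈19.8. Closing with flat bottom and top caps and triangulating gives 20 facets — an L-shaped prism: outer 15.2 × 18.3 mm, arm thicknesses ≈ 6.72 mm (horizontal) and 6.49 mm (vertical), extruded 19.8 mm in z.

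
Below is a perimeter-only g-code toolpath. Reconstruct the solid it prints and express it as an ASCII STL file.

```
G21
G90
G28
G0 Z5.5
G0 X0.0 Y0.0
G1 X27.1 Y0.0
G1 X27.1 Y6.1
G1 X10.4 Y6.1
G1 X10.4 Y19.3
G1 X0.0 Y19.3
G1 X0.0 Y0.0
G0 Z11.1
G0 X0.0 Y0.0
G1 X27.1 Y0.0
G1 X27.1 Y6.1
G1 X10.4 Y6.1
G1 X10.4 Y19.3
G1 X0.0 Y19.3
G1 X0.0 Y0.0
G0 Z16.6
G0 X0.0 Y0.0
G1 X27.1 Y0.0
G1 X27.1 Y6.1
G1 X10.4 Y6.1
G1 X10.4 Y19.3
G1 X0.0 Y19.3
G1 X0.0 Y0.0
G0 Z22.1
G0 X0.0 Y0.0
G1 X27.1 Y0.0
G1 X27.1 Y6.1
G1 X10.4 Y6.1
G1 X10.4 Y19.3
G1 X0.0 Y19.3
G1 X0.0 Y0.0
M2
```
solid part
  facet normal 0.0000 0.0000 -1.0000
    outer loop
      vertex 27.1 6.1 0.0
      vertex 27.1 0.0 0.0
      vertex 0.0 0.0 0.0
    endloop
  endfacet
  facet normal 0.0000 0.0000 -1.0000
    outer loop
      vertex 10.4 6.1 0.0
      vertex 27.1 6.1 0.0
      vertex 0.0 0.0 0.0
    endloop
  endfacet
  facet normal 0.0000 0.0000 -1.0000
    outer loop
      vertex 10.4 19.3 0.0
      vertex 10.4 6.1 0.0
      vertex 0.0 0.0 0.0
    endloop
  endfacet
  facet normal 0.0000 0.0000 -1.0000
    outer loop
      vertex 0.0 19.3 0.0
      vertex 10.4 19.3 0.0
      vertex 0.0 0.0 0.0
    endloop
  endfacet
  facet normal 0.0000 0.0000 1.0000
    outer loop
      vertex 0.0 0.0 22.1
      vertex 27.1 0.0 22.1
      vertex 27.1 6.1 22.1
    endloop
  endfacet
  facet normal 0.0000 0.0000 1.0000
    outer loop
      vertex 0.0 0.0 22.1
      vertex 27.1 6.1 22.1
      vertex 10.4 6.1 22.1
    endloop
  endfacet
  facet normal 0.0000 0.0000 1.0000
    outer loop
      vertex 0.0 0.0 22.1
      vertex 10.4 6.1 22.1
      vertex 10.4 19.3 22.1
    endloop
  endfacet
  facet normal 0.0000 0.0000 1.0000
    outer loop
      vertex 0.0 0.0 22.1
      vertex 10.4 19.3 22.1
      vertex 0.0 19.3 22.1
    endloop
  endfacet
  facet normal 0.0000 -1.0000 0.0000
    outer loop
      vertex 0.0 0.0 0.0
      vertex 27.1 0.0 0.0
      vertex 27.1 0.0 22.1
    endloop
  endfacet
  facet normal 0.0000 -1.0000 0.0000
    outer loop
      vertex 0.0 0.0 0.0
      vertex 27.1 0.0 22.1
      vertex 0.0 0.0 22.1
    endloop
  endfacet
  facet normal 1.0000 0.0000 0.0000
    outer loop
      vertex 27.1 0.0 0.0
      vertex 27.1 6.1 0.0
      vertex 27.1 6.1 22.1
    endloop
  endfacet
  facet normal 1.0000 0.0000 0.0000
    outer loop
      vertex 27.1 0.0 0.0
      vertex 27.1 6.1 22.1
      vertex 27.1 0.0 22.1
    endloop
  endfacet
  facet normal 0.0000 1.0000 0.0000
    outer loop
      vertex 27.1 6.1 0.0
      vertex 10.4 6.1 0.0
      vertex 10.4 6.1 22.1
    endloop
  endfacet
  facet normal 0.0000 1.0000 0.0000
    outer loop
      vertex 27.1 6.1 0.0
      vertex 10.4 6.1 22.1
      vertex 27.1 6.1 22.1
    endloop
  endfacet
  facet normal 1.0000 0.0000 0.0000
    outer loop
      vertex 10.4 6.1 0.0
      vertex 10.4 19.3 0.0
      vertex 10.4 19.3 22.1
    endloop
  endfacet
  facet normal 1.0000 0.0000 0.0000
    outer loop
      vertex 10.4 6.1 0.0
      vertex 10.4 19.3 22.1
      vertex 10.4 6.1 22.1
    endloop
  endfacet
  facet normal 0.0000 1.0000 0.0000
    outer loop
      vertex 10.4 19.3 0.0
      vertex 0.0 19.3 0.0
      vertex 0.0 19.3 22.1
    endloop
  endfacet
  facet normal 0.0000 1.0000 0.0000
    outer loop
      vertex 10.4 19.3 0.0
      vertex 0.0 19.3 22.1
      vertex 10.4 19.3 22.1
    endloop
  endfacet
  facet normal -1.0000 0.0000 0.0000
    outer loop
      vertex 0.0 19.3 0.0
      vertex 0.0 0.0 0.0
      vertex 0.0 0.0 22.1
    endloop
  endfacet
  facet normal -1.0000 0.0000 0.0000
    outer loop
      vertex 0.0 19.3 0.0
      vertex 0.0 0.0 22.1
      vertex 0.0 19.3 22.1
    endloop
  endfacet
endsolid part

The G0 Z moves step by Δz≈5.5 mm. Every layer's G1 loop is the same polygon, so the solid is a straight extrusion of it from z=0 to z≈22.1. Closing with flat bottom and top caps and triangulating gives 20 facets — an L-shaped prism: outer 27.1 × 19.3 mm, arm thicknesses ≈ 6.1 mm (horizontal) and 10.4 mm (vertical), extruded 22.1 mm in z.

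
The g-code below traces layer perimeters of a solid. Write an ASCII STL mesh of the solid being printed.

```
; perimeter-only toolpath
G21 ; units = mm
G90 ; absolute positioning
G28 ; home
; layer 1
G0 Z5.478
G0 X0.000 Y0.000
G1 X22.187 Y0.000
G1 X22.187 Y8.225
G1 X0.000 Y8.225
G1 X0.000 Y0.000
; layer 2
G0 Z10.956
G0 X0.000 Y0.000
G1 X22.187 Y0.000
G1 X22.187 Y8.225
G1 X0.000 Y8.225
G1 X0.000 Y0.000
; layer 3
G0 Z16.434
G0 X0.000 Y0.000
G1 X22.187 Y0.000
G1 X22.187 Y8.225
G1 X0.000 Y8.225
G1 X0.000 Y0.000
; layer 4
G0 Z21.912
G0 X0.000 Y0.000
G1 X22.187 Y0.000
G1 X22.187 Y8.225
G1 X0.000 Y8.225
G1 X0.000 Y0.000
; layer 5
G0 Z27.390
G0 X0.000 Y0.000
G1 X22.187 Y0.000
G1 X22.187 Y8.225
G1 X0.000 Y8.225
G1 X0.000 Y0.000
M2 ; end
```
solid part
  facet normal 0.0000 0.0000 -1.0000
    outer loop
      vertex 22.187 8.225 0.000
      vertex 22.187 0.000 0.000
      vertex 0.000 0.000 0.000
    endloop
  endfacet
  facet normal 0.0000 0.0000 -1.0000
    outer loop
      vertex 0.000 8.225 0.000
      vertex 22.187 8.225 0.000
      vertex 0.000 0.000 0.000
    endloop
  endfacet
  facet normal 0.0000 0.0000 1.0000
    outer loop
      vertex 0.000 0.000 27.390
      vertex 22.187 0.000 27.390
      vertex 22.187 8.225 27.390
    endloop
  endfacet
  facet normal 0.0000 0.0000 1.0000
    outer loop
      vertex 0.000 0.000 27.390
      vertex 22.187 8.225 27.390
      vertex 0.000 8.225 27.390
    endloop
  endfacet
  facet normal 0.0000 -1.0000 0.0000
    outer loop
      vertex 0.000 0.000 0.000
      vertex 22.187 0.000 0.000
      vertex 22.187 0.000 27.390
    endloop
  endfacet
  facet normal 0.0000 -1.0000 0.0000
    outer loop
      vertex 0.000 0.000 0.000
      vertex 22.187 0.000 27.390
      vertex 0.000 0.000 27.390
    endloop
  endfacet
  facet normal 0.0000 1.0000 0.0000
    outer loop
      vertex 22.187 8.225 27.390
      vertex 22.187 8.225 0.000
      vertex 0.000 8.225 0.000
    endloop
  endfacet
  facet normal 0.0000 1.0000 0.0000
    outer loop
      vertex 0.000 8.225 27.390
      vertex 22.187 8.225 27.390
      vertex 0.000 8.225 0.000
    endloop
  endfacet
  facet normal -1.0000 0.0000 0.0000
    outer loop
      vertex 0.000 8.225 27.390
      vertex 0.000 8.225 0.000
      vertex 0.000 0.000 0.000
    endloop
  endfacet
  facet normal -1.0000 0.0000 0.0000
    outer loop
      vertex 0.000 0.000 27.390
      vertex 0.000 8.225 27.390
      vertex 0.000 0.000 0.000
    endloop
  endfacet
  facet normal 1.0000 0.0000 0.0000
    outer loop
      vertex 22.187 0.000 0.000
      vertex 22.187 8.225 0.000
      vertex 22.187 8.225 27.390
    endloop
  endfacet
  facet normal 1.0000 0.0000 0.0000
    outer loop
      vertex 22.187 0.000 0.000
      vertex 22.187 8.225 27.390
      vertex 22.187 0.000 27.390
    endloop
  endfacet
endsolid part

The G0 Z moves step by Δz≈5.478 mm. Every layer's G1 loop is the same polygon, so the solid is a straight extrusion of it from z=0 to z≈27.4. Closing with flat bottom and top caps and triangulating gives 12 facets — a rectangular box, roughly 22.2 × 8.22 mm footprint and 27.4 mm tall.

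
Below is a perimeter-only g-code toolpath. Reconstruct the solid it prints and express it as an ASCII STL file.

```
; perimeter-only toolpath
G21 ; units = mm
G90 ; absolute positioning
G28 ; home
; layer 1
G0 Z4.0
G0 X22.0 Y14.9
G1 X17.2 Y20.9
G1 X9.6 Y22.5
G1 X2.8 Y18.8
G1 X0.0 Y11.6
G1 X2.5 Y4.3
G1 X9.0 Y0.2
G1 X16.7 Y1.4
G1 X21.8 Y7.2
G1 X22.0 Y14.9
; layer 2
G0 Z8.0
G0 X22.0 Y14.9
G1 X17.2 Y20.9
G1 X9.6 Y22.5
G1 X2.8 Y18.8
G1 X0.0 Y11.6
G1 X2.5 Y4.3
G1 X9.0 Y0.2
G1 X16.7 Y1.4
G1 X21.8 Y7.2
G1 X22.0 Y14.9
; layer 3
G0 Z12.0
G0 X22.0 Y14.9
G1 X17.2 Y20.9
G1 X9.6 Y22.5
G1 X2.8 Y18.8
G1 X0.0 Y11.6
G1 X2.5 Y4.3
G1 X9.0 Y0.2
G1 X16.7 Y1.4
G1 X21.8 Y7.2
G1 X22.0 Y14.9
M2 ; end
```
solid part
  facet normal 0.0000 0.0000 -1.0000
    outer loop
      vertex 9.6 22.5 0.0
      vertex 17.2 20.9 0.0
      vertex 22.0 14.9 0.0
    endloop
  endfacet
  facet normal 0.0000 0.0000 -1.0000
    outer loop
      vertex 2.8 18.8 0.0
      vertex 9.6 22.5 0.0
      vertex 22.0 14.9 0.0
    endloop
  endfacet
  facet normal 0.0000 0.0000 -1.0000
    outer loop
      vertex 0.0 11.6 0.0
      vertex 2.8 18.8 0.0
      vertex 22.0 14.9 0.0
    endloop
  endfacet
  facet normal 0.0000 0.0000 -1.0000
    outer loop
      vertex 2.5 4.3 0.0
      vertex 0.0 11.6 0.0
      vertex 22.0 14.9 0.0
    endloop
  endfacet
  facet normal 0.0000 0.0000 -1.0000
    outer loop
      vertex 9.0 0.2 0.0
      vertex 2.5 4.3 0.0
      vertex 22.0 14.9 0.0
    endloop
  endfacet
  facet normal 0.0000 0.0000 -1.0000
    outer loop
      vertex 16.7 1.4 0.0
      vertex 9.0 0.2 0.0
      vertex 22.0 14.9 0.0
    endloop
  endfacet
  facet normal 0.0000 0.0000 -1.0000
    outer loop
      vertex 21.8 7.2 0.0
      vertex 16.7 1.4 0.0
      vertex 22.0 14.9 0.0
    endloop
  endfacet
  facet normal 0.0000 0.0000 1.0000
    outer loop
      vertex 22.0 14.9 12.0
      vertex 17.2 20.9 12.0
      vertex 9.6 22.5 12.0
    endloop
  endfacet
  facet normal 0.0000 0.0000 1.0000
    outer loop
      vertex 22.0 14.9 12.0
      vertex 9.6 22.5 12.0
      vertex 2.8 18.8 12.0
    endloop
  endfacet
  facet normal 0.0000 0.0000 1.0000
    outer loop
      vertex 22.0 14.9 12.0
      vertex 2.8 18.8 12.0
      vertex 0.0 11.6 12.0
    endloop
  endfacet
  facet normal 0.0000 0.0000 1.0000
    outer loop
      vertex 22.0 14.9 12.0
      vertex 0.0 11.6 12.0
      vertex 2.5 4.3 12.0
    endloop
  endfacet
  facet normal 0.0000 0.0000 1.0000
    outer loop
      vertex 22.0 14.9 12.0
      vertex 2.5 4.3 12.0
      vertex 9.0 0.2 12.0
    endloop
  endfacet
  facet normal 0.0000 0.0000 1.0000
    outer loop
      vertex 22.0 14.9 12.0
      vertex 9.0 0.2 12.0
      vertex 16.7 1.4 12.0
    endloop
  endfacet
  facet normal 0.0000 0.0000 1.0000
    outer loop
      vertex 22.0 14.9 12.0
      vertex 16.7 1.4 12.0
      vertex 21.8 7.2 12.0
    endloop
  endfacet
  facet normal 0.7809 0.6247 0.0000
    outer loop
      vertex 22.0 14.9 0.0
      vertex 17.2 20.9 0.0
      vertex 17.2 20.9 12.0
    endloop
  endfacet
  facet normal 0.7809 0.6247 0.0000
    outer loop
      vertex 22.0 14.9 0.0
      vertex 17.2 20.9 12.0
      vertex 22.0 14.9 12.0
    endloop
  endfacet
  facet normal 0.2060 0.9785 0.0000
    outer loop
      vertex 17.2 20.9 0.0
      vertex 9.6 22.5 0.0
      vertex 9.6 22.5 12.0
    endloop
  endfacet
  facet normal 0.2060 0.9785 0.0000
    outer loop
      vertex 17.2 20.9 0.0
      vertex 9.6 22.5 12.0
      vertex 17.2 20.9 12.0
    endloop
  endfacet
  facet normal -0.4779 0.8784 0.0000
    outer loop
      vertex 9.6 22.5 0.0
      vertex 2.8 18.8 0.0
      vertex 2.8 18.8 12.0
    endloop
  endfacet
  facet normal -0.4779 0.8784 0.0000
    outer loop
      vertex 9.6 22.5 0.0
      vertex 2.8 18.8 12.0
      vertex 9.6 22.5 12.0
    endloop
  endfacet
  facet normal -0.9320 0.3624 0.0000
    outer loop
      vertex 2.8 18.8 0.0
      vertex 0.0 11.6 0.0
      vertex 0.0 11.6 12.0
    endloop
  endfacet
  facet normal -0.9320 0.3624 0.0000
    outer loop
      vertex 2.8 18.8 0.0
      vertex 0.0 11.6 12.0
      vertex 2.8 18.8 12.0
    endloop
  endfacet
  facet normal -0.9461 -0.3240 0.0000
    outer loop
      vertex 0.0 11.6 0.0
      vertex 2.5 4.3 0.0
      vertex 2.5 4.3 12.0
    endloop
  endfacet
  facet normal -0.9461 -0.3240 0.0000
    outer loop
      vertex 0.0 11.6 0.0
      vertex 2.5 4.3 12.0
      vertex 0.0 11.6 12.0
    endloop
  endfacet
  facet normal -0.5335 -0.8458 0.0000
    outer loop
      vertex 2.5 4.3 0.0
      vertex 9.0 0.2 0.0
      vertex 9.0 0.2 12.0
    endloop
  endfacet
  facet normal -0.5335 -0.8458 0.0000
    outer loop
      vertex 2.5 4.3 0.0
      vertex 9.0 0.2 12.0
      vertex 2.5 4.3 12.0
    endloop
  endfacet
  facet normal 0.1540 -0.9881 0.0000
    outer loop
      vertex 9.0 0.2 0.0
      vertex 16.7 1.4 0.0
      vertex 16.7 1.4 12.0
    endloop
  endfacet
  facet normal 0.1540 -0.9881 0.0000
    outer loop
      vertex 9.0 0.2 0.0
      vertex 16.7 1.4 12.0
      vertex 9.0 0.2 12.0
    endloop
  endfacet
  facet normal 0.7510 -0.6603 0.0000
    outer loop
      vertex 16.7 1.4 0.0
      vertex 21.8 7.2 0.0
      vertex 21.8 7.2 12.0
    endloop
  endfacet
  facet normal 0.7510 -0.6603 0.0000
    outer loop
      vertex 16.7 1.4 0.0
      vertex 21.8 7.2 12.0
      vertex 16.7 1.4 12.0
    endloop
  endfacet
  facet normal 0.9997 -0.0260 0.0000
    outer loop
      vertex 21.8 7.2 0.0
      vertex 22.0 14.9 0.0
      vertex 22.0 14.9 12.0
    endloop
  endfacet
  facet normal 0.9997 -0.0260 0.0000
    outer loop
      vertex 21.8 7.2 0.0
      vertex 22.0 14.9 12.0
      vertex 21.8 7.2 12.0
    endloop
  endfacet
endsolid part

The G0 Z moves step by Δz≈4.0 mm. Every layer's G1 loop is the same polygon, so the solid is a straight extrusion of it from z=0 to z≈12. Closing with flat bottom and top caps and triangulating gives 32 facets — a regular 9-sided prism (a cylinder approximated with 9 flat sides), circumscribed radius ≈ 11.3 mm, height ≈ 12 mm.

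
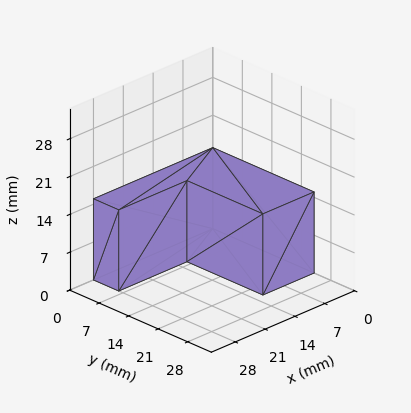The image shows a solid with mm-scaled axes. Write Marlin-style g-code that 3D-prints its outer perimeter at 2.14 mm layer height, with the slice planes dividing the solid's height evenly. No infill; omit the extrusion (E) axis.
Reading the render: the shape is an L-shaped prism: outer 28 × 24 mm, arm thicknesses ≈ 6 mm (horizontal) and 12 mm (vertical), extruded 15 mm in z (dimensions read to the nearest mm from the axis ticks). For the g-code, the solid's height is divided into equal slices at the stated Δz and each level perimeter traced with G1 moves after a G0 lift.

; perimeter-only toolpath
G21 ; units = mm
G90 ; absolute positioning
G28 ; home
; layer 1
G0 Z2.14
G0 X0.00 Y0.00
G1 X28.00 Y0.00
G1 X28.00 Y6.00
G1 X12.00 Y6.00
G1 X12.00 Y24.00
G1 X0.00 Y24.00
G1 X0.00 Y0.00
; layer 2
G0 Z4.29
G0 X0.00 Y0.00
G1 X28.00 Y0.00
G1 X28.00 Y6.00
G1 X12.00 Y6.00
G1 X12.00 Y24.00
G1 X0.00 Y24.00
G1 X0.00 Y0.00
; layer 3
G0 Z6.43
G0 X0.00 Y0.00
G1 X28.00 Y0.00
G1 X28.00 Y6.00
G1 X12.00 Y6.00
G1 X12.00 Y24.00
G1 X0.00 Y24.00
G1 X0.00 Y0.00
; layer 4
G0 Z8.57
G0 X0.00 Y0.00
G1 X28.00 Y0.00
G1 X28.00 Y6.00
G1 X12.00 Y6.00
G1 X12.00 Y24.00
G1 X0.00 Y24.00
G1 X0.00 Y0.00
; layer 5
G0 Z10.71
G0 X0.00 Y0.00
G1 X28.00 Y0.00
G1 X28.00 Y6.00
G1 X12.00 Y6.00
G1 X12.00 Y24.00
G1 X0.00 Y24.00
G1 X0.00 Y0.00
; layer 6
G0 Z12.86
G0 X0.00 Y0.00
G1 X28.00 Y0.00
G1 X28.00 Y6.00
G1 X12.00 Y6.00
G1 X12.00 Y24.00
G1 X0.00 Y24.00
G1 X0.00 Y0.00
; layer 7
G0 Z15.00
G0 X0.00 Y0.00
G1 X28.00 Y0.00
G1 X28.00 Y6.00
G1 X12.00 Y6.00
G1 X12.00 Y24.00
G1 X0.00 Y24.00
G1 X0.00 Y0.00
M2 ; end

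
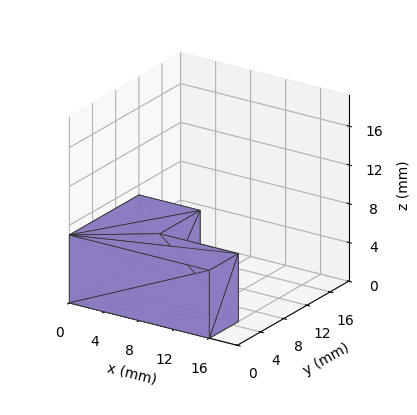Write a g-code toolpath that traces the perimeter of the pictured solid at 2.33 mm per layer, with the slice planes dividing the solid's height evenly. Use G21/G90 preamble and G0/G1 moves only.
Reading the render: the shape is an L-shaped prism: outer 16 × 12 mm, arm thicknesses ≈ 5 mm (horizontal) and 7 mm (vertical), extruded 7 mm in z (dimensions read to the nearest mm from the axis ticks). For the g-code, the solid's height is divided into equal slices at the stated Δz and each level perimeter traced with G1 moves after a G0 lift.

; perimeter-only toolpath
G21 ; units = mm
G90 ; absolute positioning
G28 ; home
; layer 1
G0 Z2.33
G0 X0.00 Y0.00
G1 X16.00 Y0.00
G1 X16.00 Y5.00
G1 X7.00 Y5.00
G1 X7.00 Y12.00
G1 X0.00 Y12.00
G1 X0.00 Y0.00
; layer 2
G0 Z4.67
G0 X0.00 Y0.00
G1 X16.00 Y0.00
G1 X16.00 Y5.00
G1 X7.00 Y5.00
G1 X7.00 Y12.00
G1 X0.00 Y12.00
G1 X0.00 Y0.00
; layer 3
G0 Z7.00
G0 X0.00 Y0.00
G1 X16.00 Y0.00
G1 X16.00 Y5.00
G1 X7.00 Y5.00
G1 X7.00 Y12.00
G1 X0.00 Y12.00
G1 X0.00 Y0.00
M2 ; end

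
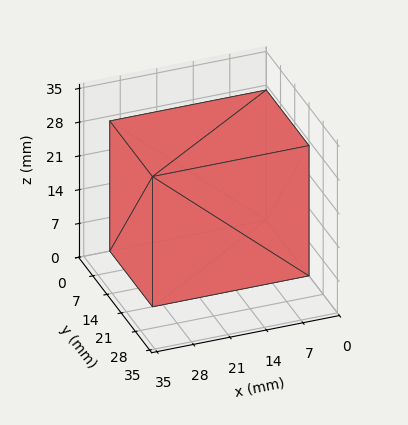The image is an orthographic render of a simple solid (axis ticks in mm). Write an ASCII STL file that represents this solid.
Reading the render: the shape is a rectangular box, roughly 30 × 21 mm footprint and 27 mm tall (dimensions read to the nearest mm from the axis ticks). For the STL, each face is triangulated and given an outward normal.

solid part
  facet normal 0.0000 0.0000 -1.0000
    outer loop
      vertex 30.00 21.00 0.00
      vertex 30.00 0.00 0.00
      vertex 0.00 0.00 0.00
    endloop
  endfacet
  facet normal 0.0000 0.0000 -1.0000
    outer loop
      vertex 0.00 21.00 0.00
      vertex 30.00 21.00 0.00
      vertex 0.00 0.00 0.00
    endloop
  endfacet
  facet normal 0.0000 0.0000 1.0000
    outer loop
      vertex 0.00 0.00 27.00
      vertex 30.00 0.00 27.00
      vertex 30.00 21.00 27.00
    endloop
  endfacet
  facet normal 0.0000 0.0000 1.0000
    outer loop
      vertex 0.00 0.00 27.00
      vertex 30.00 21.00 27.00
      vertex 0.00 21.00 27.00
    endloop
  endfacet
  facet normal 0.0000 -1.0000 0.0000
    outer loop
      vertex 0.00 0.00 0.00
      vertex 30.00 0.00 0.00
      vertex 30.00 0.00 27.00
    endloop
  endfacet
  facet normal 0.0000 -1.0000 0.0000
    outer loop
      vertex 0.00 0.00 0.00
      vertex 30.00 0.00 27.00
      vertex 0.00 0.00 27.00
    endloop
  endfacet
  facet normal 0.0000 1.0000 0.0000
    outer loop
      vertex 30.00 21.00 27.00
      vertex 30.00 21.00 0.00
      vertex 0.00 21.00 0.00
    endloop
  endfacet
  facet normal 0.0000 1.0000 0.0000
    outer loop
      vertex 0.00 21.00 27.00
      vertex 30.00 21.00 27.00
      vertex 0.00 21.00 0.00
    endloop
  endfacet
  facet normal -1.0000 0.0000 0.0000
    outer loop
      vertex 0.00 21.00 27.00
      vertex 0.00 21.00 0.00
      vertex 0.00 0.00 0.00
    endloop
  endfacet
  facet normal -1.0000 0.0000 0.0000
    outer loop
      vertex 0.00 0.00 27.00
      vertex 0.00 21.00 27.00
      vertex 0.00 0.00 0.00
    endloop
  endfacet
  facet normal 1.0000 0.0000 0.0000
    outer loop
      vertex 30.00 0.00 0.00
      vertex 30.00 21.00 0.00
      vertex 30.00 21.00 27.00
    endloop
  endfacet
  facet normal 1.0000 0.0000 0.0000
    outer loop
      vertex 30.00 0.00 0.00
      vertex 30.00 21.00 27.00
      vertex 30.00 0.00 27.00
    endloop
  endfacet
endsolid part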